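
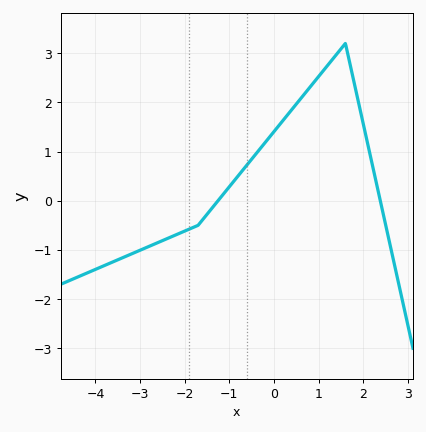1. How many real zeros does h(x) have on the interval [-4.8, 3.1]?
2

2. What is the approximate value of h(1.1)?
2.64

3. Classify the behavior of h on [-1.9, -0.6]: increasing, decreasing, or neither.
increasing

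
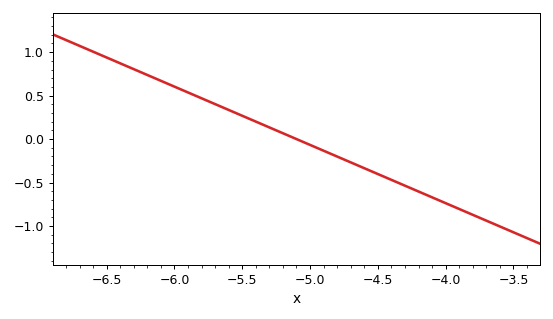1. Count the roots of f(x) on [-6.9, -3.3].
1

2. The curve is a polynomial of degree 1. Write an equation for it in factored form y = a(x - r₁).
y = -0.67(x + 5.1)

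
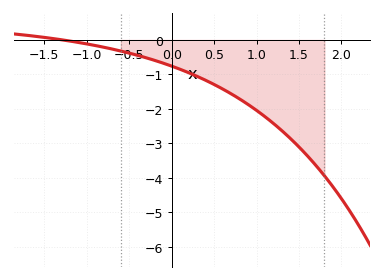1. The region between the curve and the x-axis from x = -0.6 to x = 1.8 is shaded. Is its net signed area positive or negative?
negative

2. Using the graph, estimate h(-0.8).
-0.2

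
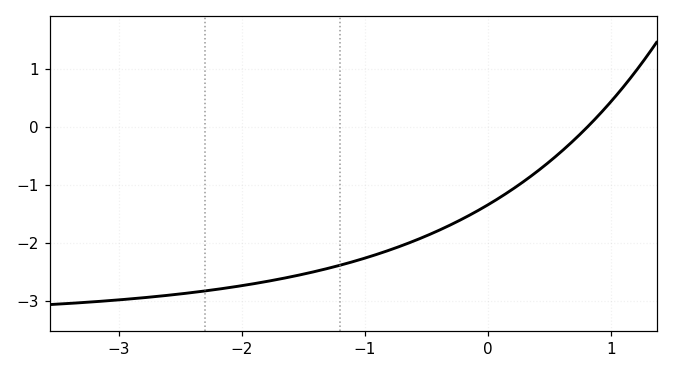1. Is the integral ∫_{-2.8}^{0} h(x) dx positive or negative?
negative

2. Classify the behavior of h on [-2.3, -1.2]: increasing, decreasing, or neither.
increasing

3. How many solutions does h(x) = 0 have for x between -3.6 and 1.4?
1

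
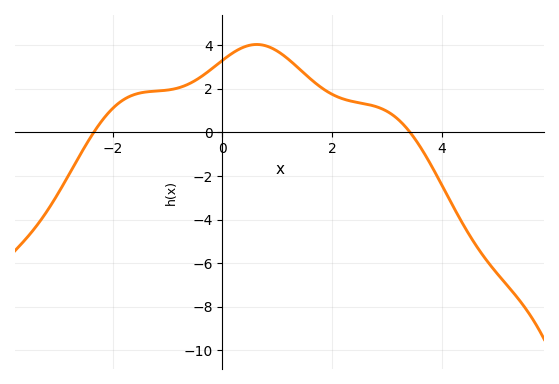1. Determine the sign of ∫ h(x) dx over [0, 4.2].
positive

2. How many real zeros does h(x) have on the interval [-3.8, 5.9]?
2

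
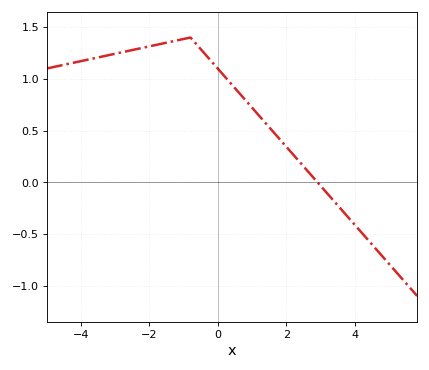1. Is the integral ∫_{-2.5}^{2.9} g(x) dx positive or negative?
positive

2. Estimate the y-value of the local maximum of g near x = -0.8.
1.4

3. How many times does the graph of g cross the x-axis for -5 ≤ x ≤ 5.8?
1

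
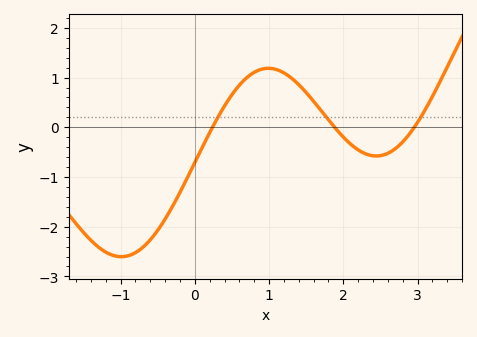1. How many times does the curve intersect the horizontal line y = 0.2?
3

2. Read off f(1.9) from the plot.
0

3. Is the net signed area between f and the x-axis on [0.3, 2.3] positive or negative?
positive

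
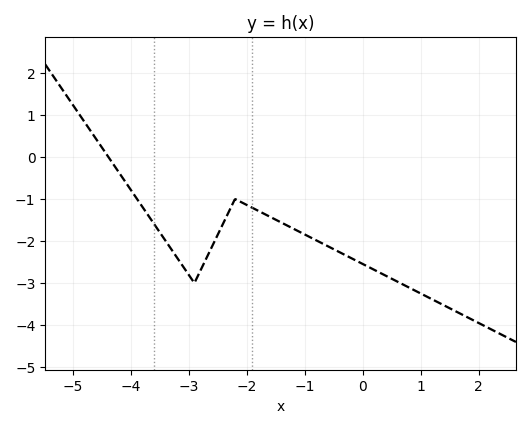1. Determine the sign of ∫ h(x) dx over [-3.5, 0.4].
negative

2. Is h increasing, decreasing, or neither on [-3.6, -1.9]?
neither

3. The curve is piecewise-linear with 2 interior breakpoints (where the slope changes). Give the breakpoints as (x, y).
(-2.9, -3); (-2.2, -1)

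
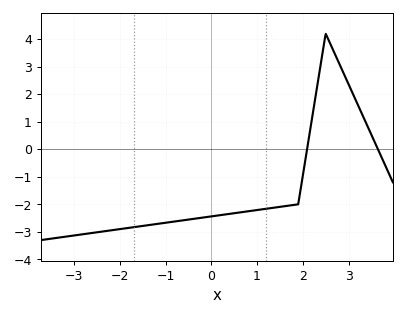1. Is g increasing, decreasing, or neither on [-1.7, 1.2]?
increasing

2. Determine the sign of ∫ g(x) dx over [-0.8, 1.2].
negative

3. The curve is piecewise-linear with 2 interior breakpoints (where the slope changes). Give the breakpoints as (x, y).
(1.9, -2); (2.5, 4.2)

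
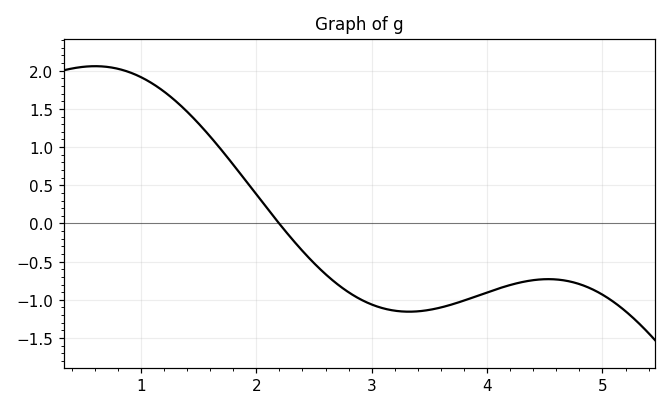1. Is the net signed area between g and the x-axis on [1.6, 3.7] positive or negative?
negative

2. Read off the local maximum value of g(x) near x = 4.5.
-0.75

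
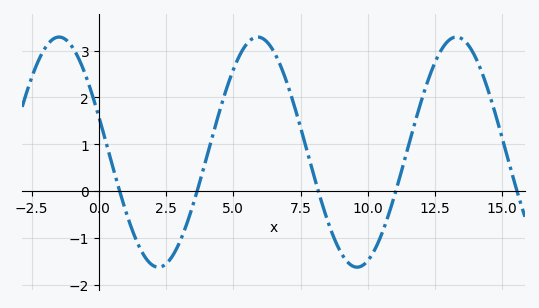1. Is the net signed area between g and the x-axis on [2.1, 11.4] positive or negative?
positive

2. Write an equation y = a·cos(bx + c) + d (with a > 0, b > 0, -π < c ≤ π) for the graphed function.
y = 2.46cos(0.85x + 1.26) + 0.83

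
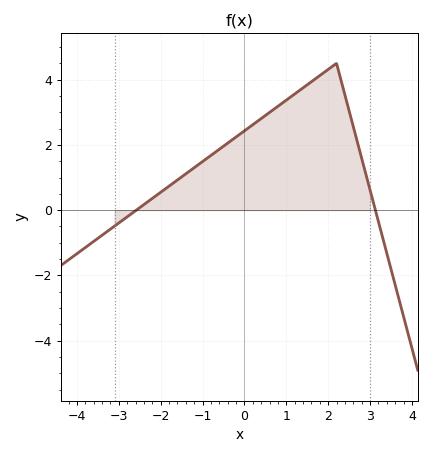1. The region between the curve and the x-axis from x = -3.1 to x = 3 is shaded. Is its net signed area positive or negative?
positive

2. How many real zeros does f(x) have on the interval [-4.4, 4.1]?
2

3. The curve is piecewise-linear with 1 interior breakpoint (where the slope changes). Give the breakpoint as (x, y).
(2.2, 4.5)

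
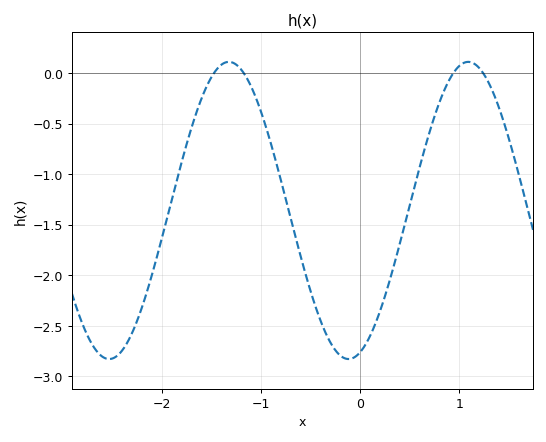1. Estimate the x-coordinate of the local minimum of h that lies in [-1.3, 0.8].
-0.1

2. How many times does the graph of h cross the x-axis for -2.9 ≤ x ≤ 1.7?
4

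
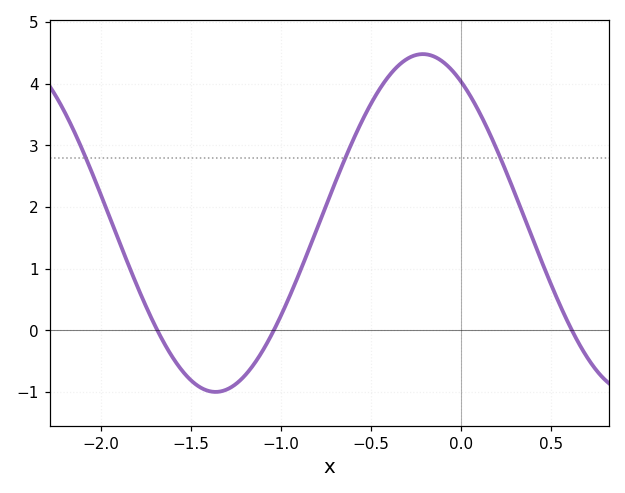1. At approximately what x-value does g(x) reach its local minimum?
-1.35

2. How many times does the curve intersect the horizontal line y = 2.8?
3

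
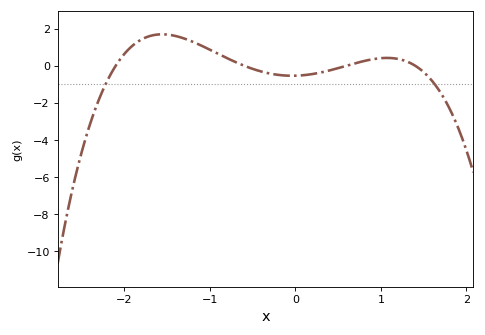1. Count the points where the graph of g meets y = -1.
2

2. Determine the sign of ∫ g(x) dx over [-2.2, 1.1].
positive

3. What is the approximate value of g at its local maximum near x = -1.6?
1.6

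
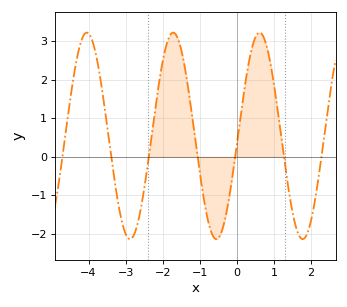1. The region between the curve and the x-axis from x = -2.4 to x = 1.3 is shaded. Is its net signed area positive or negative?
positive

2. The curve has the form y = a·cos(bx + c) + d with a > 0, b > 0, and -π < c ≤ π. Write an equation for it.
y = 2.68cos(2.7x - 1.6) + 0.54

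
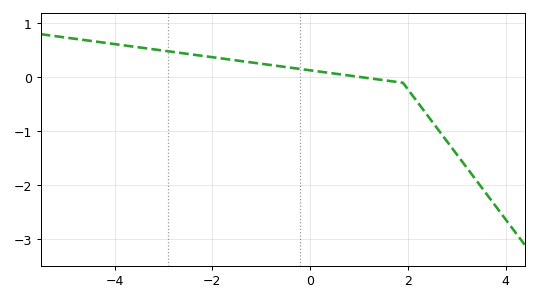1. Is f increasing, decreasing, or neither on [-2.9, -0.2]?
decreasing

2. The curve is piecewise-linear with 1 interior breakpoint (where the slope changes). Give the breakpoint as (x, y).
(1.9, -0.1)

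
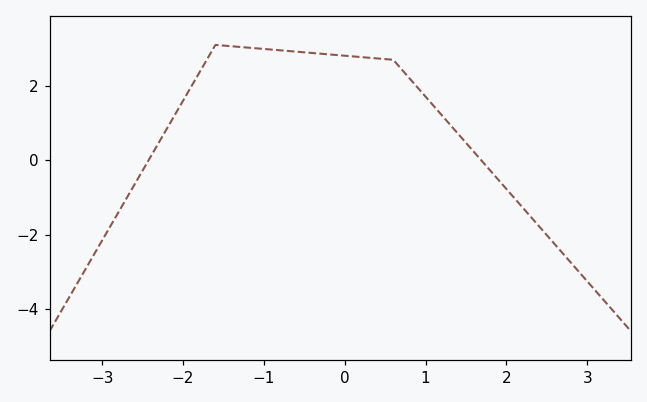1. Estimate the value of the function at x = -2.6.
-0.6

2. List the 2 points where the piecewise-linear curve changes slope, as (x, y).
(-1.6, 3.1); (0.6, 2.7)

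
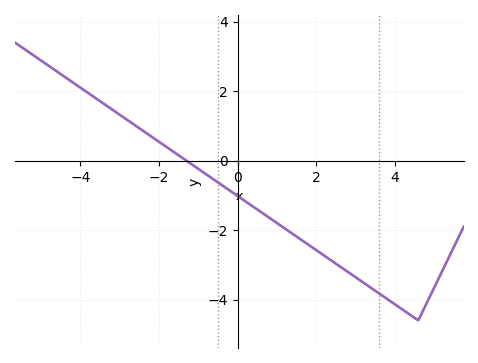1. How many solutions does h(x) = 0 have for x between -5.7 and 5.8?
1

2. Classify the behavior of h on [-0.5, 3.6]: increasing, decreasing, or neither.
decreasing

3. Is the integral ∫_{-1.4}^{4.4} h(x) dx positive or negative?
negative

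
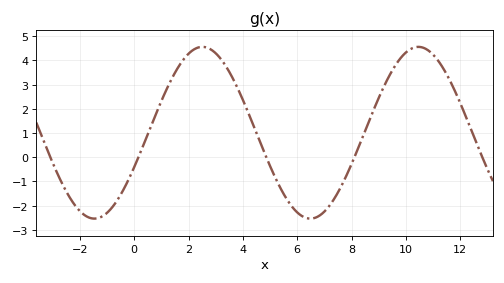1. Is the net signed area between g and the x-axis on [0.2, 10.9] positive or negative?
positive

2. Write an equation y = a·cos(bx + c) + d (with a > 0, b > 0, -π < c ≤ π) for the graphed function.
y = 3.55cos(0.79x - 1.98) + 1.01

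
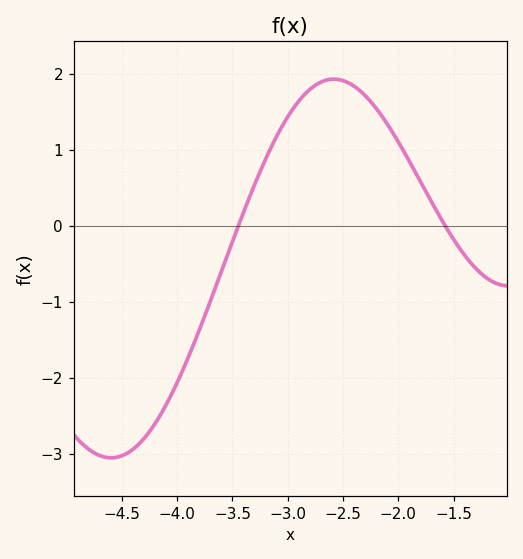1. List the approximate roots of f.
-3.4, -1.6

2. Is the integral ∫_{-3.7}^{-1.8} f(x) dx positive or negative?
positive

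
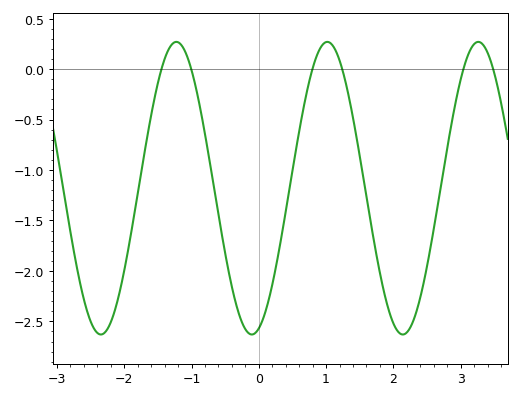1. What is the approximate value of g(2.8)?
-0.8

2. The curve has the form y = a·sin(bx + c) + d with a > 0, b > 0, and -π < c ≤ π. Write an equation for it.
y = 1.45sin(2.8x - 1.3) - 1.18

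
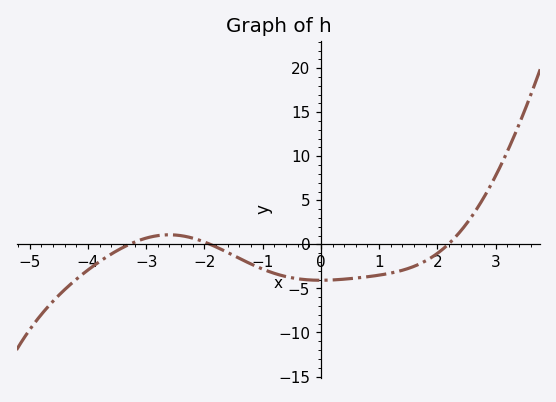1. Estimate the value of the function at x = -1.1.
-2.53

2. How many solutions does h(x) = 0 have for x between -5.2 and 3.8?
3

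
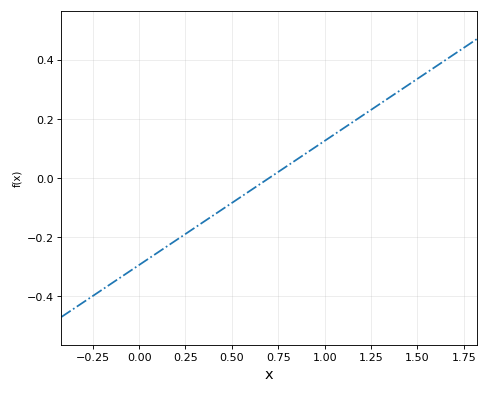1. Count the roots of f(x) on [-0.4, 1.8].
1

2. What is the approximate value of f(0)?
-0.294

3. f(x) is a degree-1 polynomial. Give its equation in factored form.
y = 0.42(x - 0.7)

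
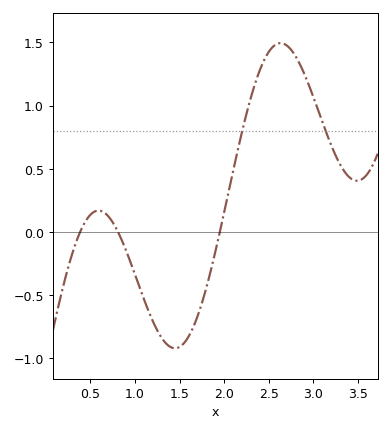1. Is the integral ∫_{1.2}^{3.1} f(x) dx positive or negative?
positive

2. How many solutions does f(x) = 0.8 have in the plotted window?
2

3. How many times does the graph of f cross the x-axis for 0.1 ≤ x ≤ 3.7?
3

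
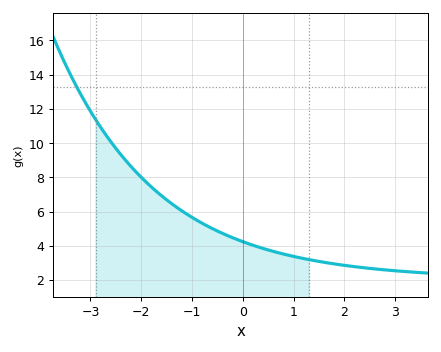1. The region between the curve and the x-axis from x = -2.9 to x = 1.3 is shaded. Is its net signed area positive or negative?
positive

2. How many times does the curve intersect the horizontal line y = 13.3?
1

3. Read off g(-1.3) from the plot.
6.25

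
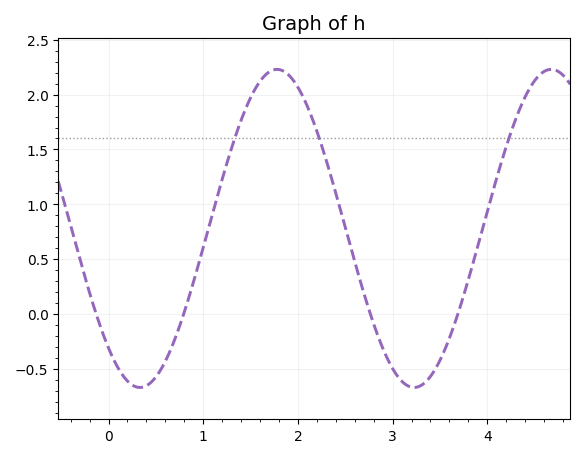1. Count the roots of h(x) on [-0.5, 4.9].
4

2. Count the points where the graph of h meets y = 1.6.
3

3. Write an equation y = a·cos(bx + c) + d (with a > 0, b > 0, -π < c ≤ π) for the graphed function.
y = 1.45cos(2.2x + 2.4) + 0.78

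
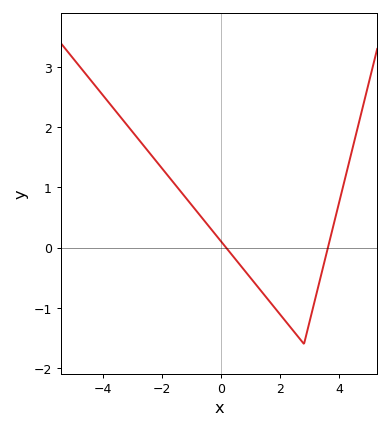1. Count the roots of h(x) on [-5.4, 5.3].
2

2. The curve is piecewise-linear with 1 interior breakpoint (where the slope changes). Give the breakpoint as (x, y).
(2.8, -1.6)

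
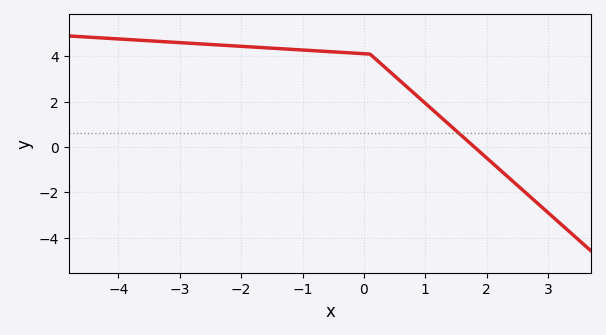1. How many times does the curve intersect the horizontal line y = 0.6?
1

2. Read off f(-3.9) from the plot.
4.75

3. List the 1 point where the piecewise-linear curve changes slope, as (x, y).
(0.1, 4.1)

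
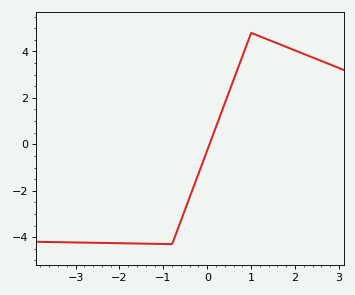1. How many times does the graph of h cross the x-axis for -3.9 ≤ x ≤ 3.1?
1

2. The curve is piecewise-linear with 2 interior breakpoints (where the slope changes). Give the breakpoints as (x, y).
(-0.8, -4.3); (1, 4.8)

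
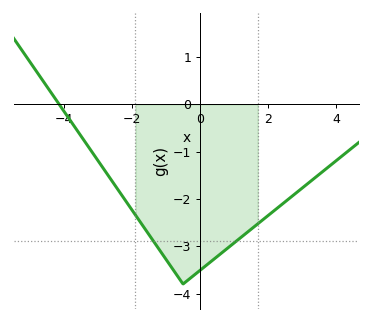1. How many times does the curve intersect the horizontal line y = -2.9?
2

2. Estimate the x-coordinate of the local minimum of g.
-0.4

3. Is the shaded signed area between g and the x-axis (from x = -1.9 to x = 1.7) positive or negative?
negative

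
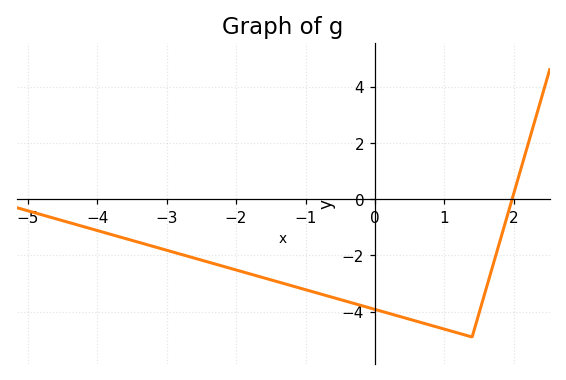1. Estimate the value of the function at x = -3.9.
-1.18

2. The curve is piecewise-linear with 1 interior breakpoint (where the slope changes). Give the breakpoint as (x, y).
(1.4, -4.9)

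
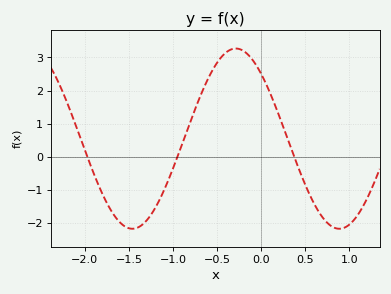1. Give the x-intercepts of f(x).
-1.95, -0.95, 0.35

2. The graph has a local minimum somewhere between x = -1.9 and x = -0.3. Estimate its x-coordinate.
-1.45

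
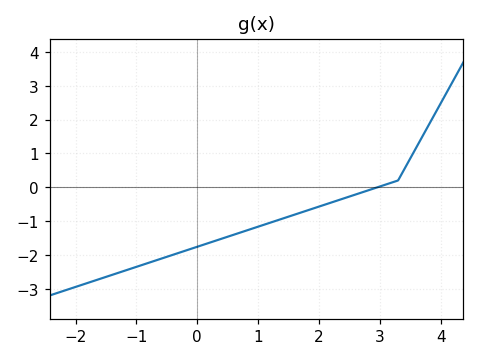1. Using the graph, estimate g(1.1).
-1.1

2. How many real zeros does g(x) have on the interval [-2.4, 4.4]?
1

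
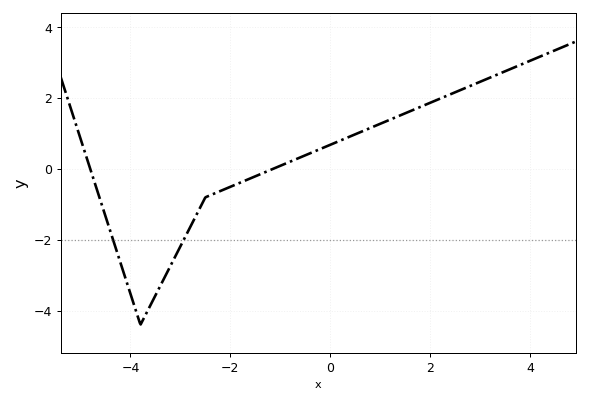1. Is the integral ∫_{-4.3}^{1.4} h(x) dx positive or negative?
negative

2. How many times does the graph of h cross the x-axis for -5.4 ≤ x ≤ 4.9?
2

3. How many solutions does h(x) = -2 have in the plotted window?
2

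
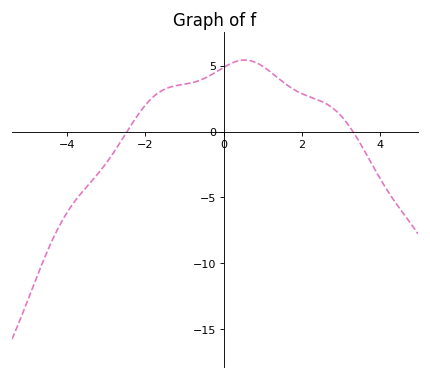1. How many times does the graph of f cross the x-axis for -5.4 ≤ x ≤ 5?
2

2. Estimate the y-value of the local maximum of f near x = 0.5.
5.43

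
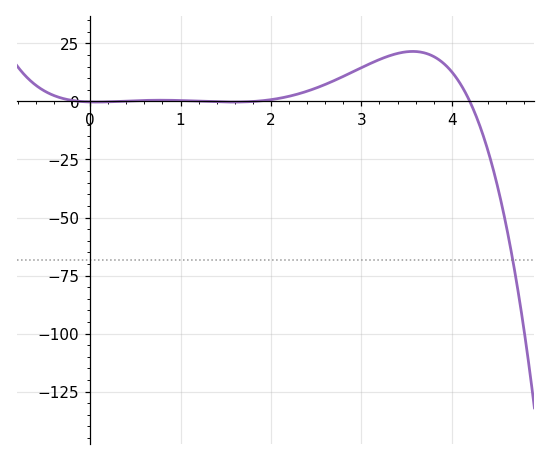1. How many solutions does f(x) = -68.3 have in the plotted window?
1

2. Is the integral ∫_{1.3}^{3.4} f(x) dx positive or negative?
positive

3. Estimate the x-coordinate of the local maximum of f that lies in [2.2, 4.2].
3.57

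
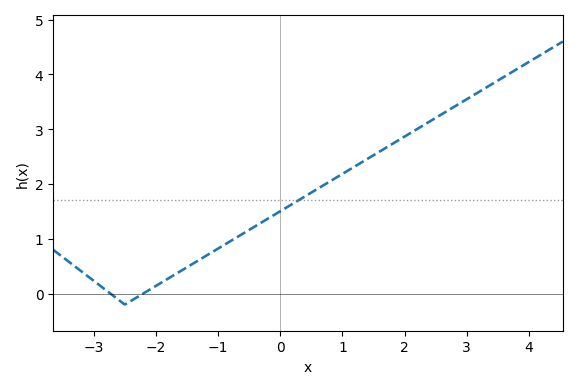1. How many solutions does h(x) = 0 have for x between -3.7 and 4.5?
2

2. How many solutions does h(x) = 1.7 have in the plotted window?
1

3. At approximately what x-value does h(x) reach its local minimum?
-2.6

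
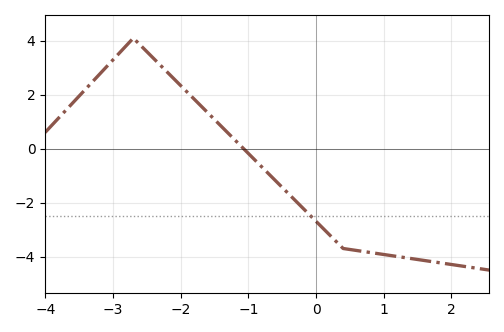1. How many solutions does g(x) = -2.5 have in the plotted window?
1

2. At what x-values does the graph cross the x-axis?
-1.1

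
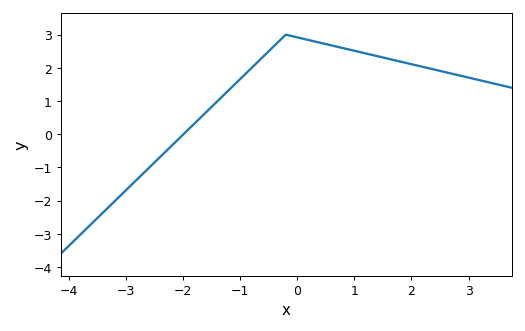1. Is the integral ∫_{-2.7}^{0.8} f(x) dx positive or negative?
positive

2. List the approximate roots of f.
-2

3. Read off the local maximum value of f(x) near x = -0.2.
3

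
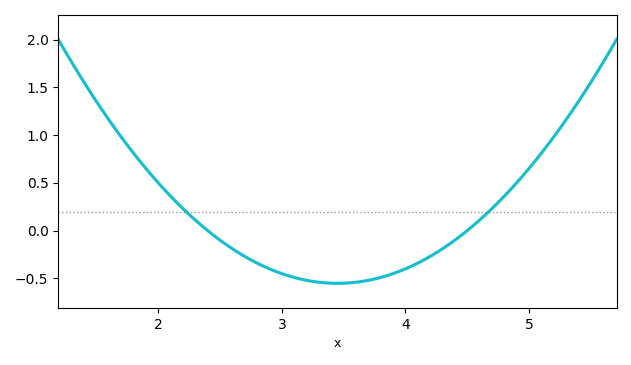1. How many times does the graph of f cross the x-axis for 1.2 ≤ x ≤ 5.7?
2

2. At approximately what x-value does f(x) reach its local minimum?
3.4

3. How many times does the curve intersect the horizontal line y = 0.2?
2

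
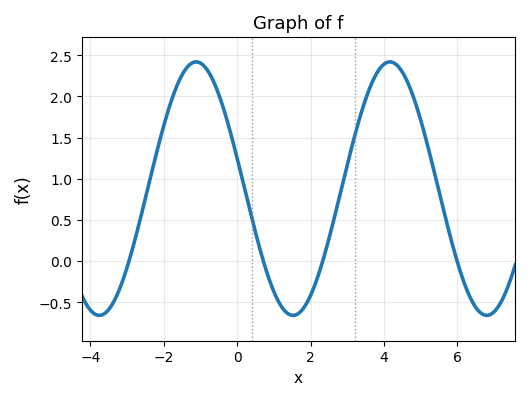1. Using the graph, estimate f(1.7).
-0.65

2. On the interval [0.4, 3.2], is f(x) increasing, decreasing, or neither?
neither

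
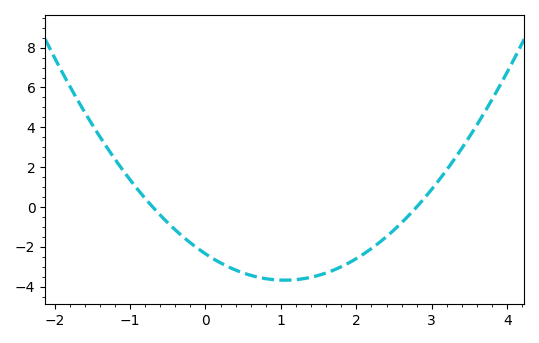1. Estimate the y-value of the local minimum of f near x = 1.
-3.67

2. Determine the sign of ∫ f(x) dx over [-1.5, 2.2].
negative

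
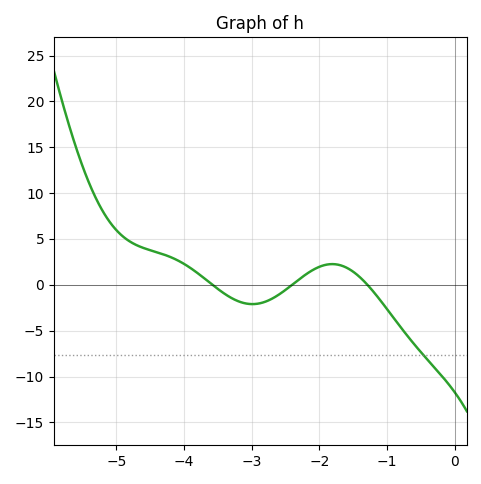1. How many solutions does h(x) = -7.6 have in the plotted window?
1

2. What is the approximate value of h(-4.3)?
3.31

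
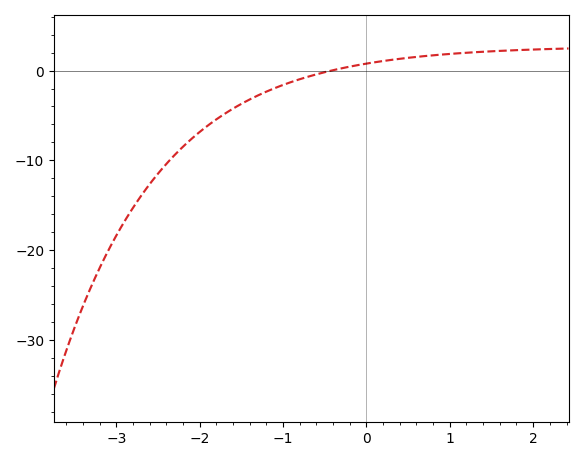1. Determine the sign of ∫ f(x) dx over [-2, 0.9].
negative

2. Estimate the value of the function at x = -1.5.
-4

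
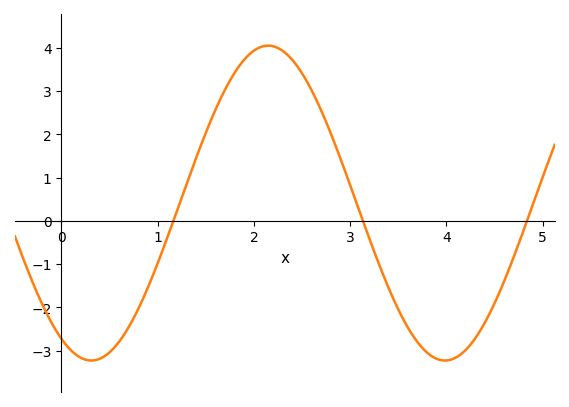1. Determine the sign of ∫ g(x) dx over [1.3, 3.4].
positive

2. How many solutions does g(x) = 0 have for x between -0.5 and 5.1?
3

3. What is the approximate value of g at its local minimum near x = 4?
-3.2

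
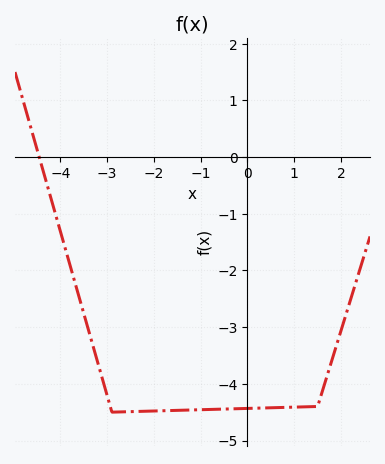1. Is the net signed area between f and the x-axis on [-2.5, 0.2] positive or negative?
negative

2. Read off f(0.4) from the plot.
-4.43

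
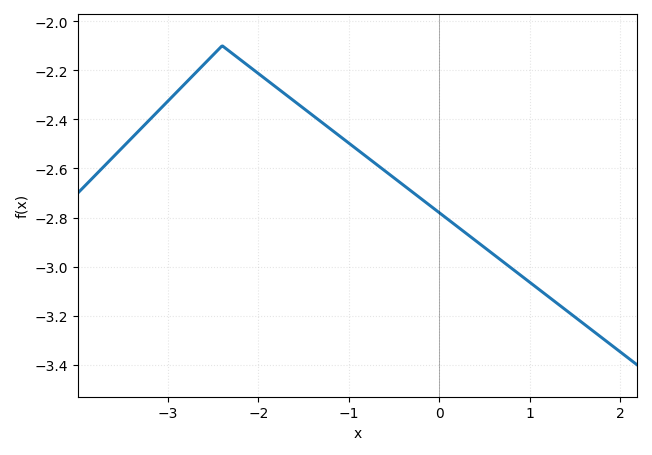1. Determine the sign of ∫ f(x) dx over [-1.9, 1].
negative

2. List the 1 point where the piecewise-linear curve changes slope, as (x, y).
(-2.4, -2.1)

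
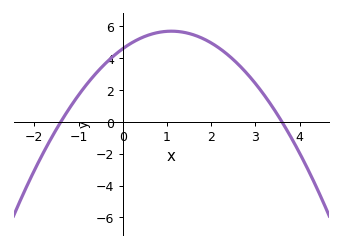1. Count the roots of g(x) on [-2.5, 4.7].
2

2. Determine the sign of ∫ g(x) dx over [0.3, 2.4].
positive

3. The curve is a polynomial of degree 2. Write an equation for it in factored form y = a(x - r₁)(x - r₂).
y = -0.91(x + 1.4)(x - 3.6)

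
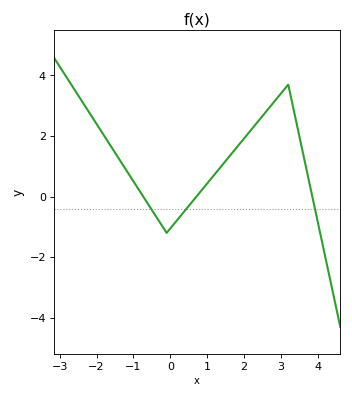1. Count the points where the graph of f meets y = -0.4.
3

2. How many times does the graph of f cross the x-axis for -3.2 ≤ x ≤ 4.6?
3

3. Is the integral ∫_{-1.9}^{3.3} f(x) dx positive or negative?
positive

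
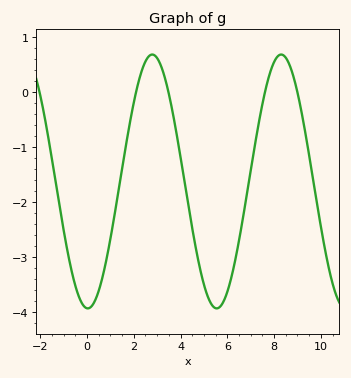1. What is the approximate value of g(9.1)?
-0.2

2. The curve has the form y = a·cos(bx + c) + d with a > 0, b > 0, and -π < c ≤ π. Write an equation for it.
y = 2.31cos(1.1x + 3.1) - 1.62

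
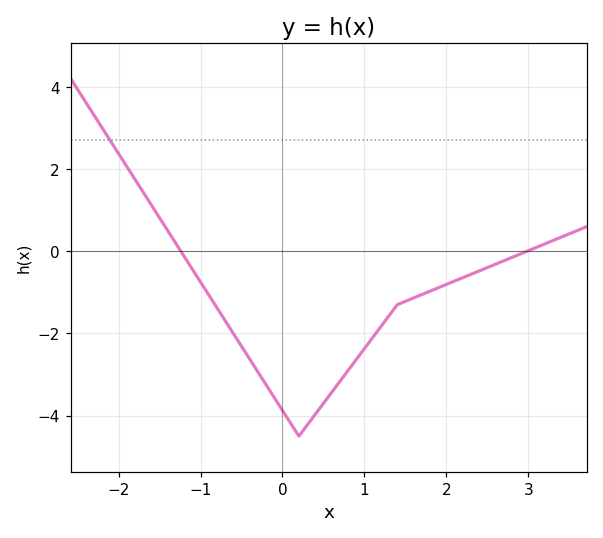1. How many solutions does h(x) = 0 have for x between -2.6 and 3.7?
2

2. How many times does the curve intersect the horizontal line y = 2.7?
1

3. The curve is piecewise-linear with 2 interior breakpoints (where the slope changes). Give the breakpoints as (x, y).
(0.2, -4.5); (1.4, -1.3)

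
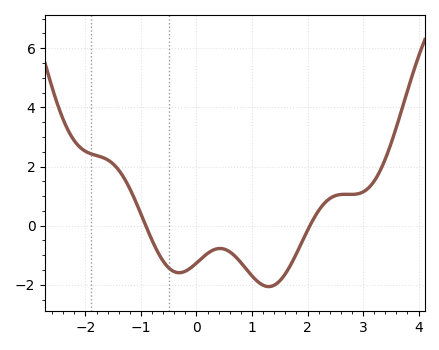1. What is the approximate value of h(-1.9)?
2.43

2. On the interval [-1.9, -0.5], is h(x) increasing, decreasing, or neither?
decreasing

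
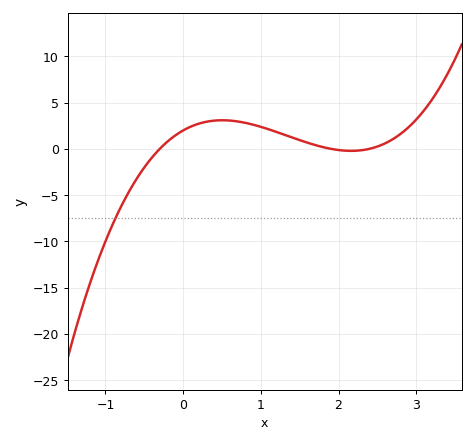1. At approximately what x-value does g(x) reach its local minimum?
2.2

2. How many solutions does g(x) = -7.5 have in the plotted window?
1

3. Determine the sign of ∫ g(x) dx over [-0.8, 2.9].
positive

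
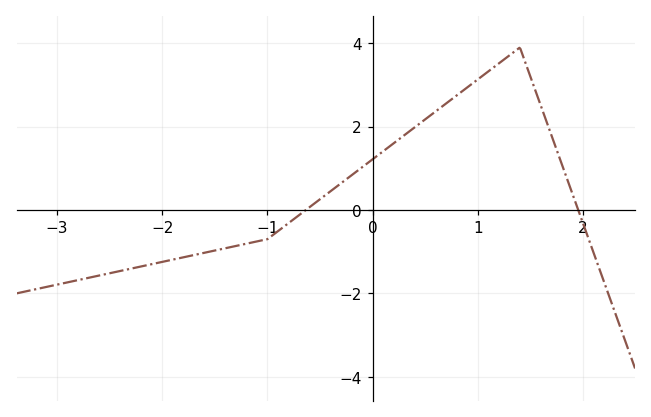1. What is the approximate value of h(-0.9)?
-0.508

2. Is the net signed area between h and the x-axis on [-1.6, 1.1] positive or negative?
positive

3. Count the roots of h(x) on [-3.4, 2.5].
2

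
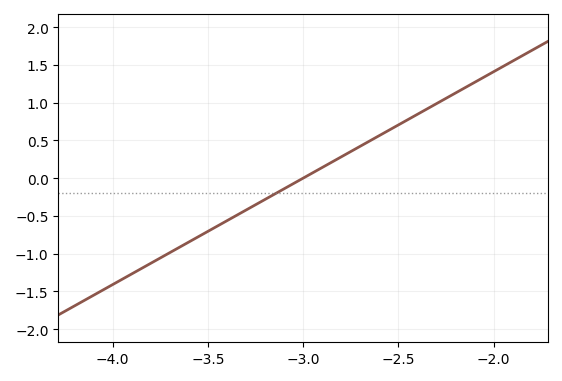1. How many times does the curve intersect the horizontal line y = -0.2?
1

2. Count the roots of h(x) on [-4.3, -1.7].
1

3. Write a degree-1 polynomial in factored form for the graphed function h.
y = 1.41(x + 3)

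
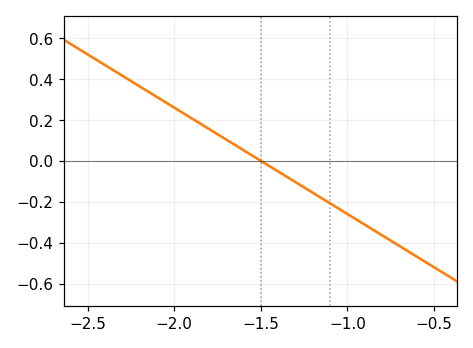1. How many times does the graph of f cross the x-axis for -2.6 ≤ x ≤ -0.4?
1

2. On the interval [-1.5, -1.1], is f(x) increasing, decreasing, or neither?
decreasing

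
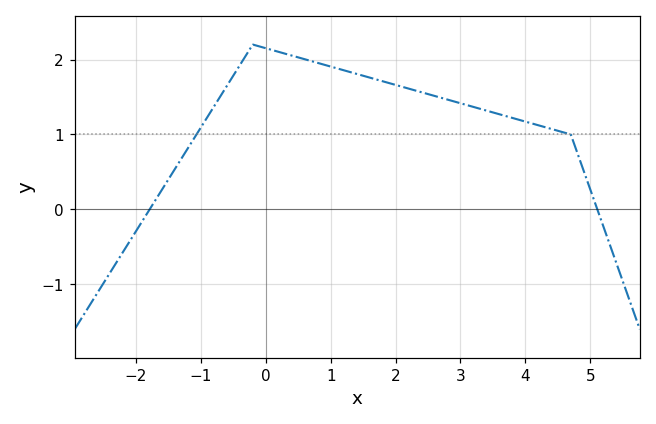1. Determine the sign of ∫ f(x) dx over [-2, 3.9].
positive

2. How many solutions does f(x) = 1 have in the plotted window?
2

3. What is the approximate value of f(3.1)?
1.39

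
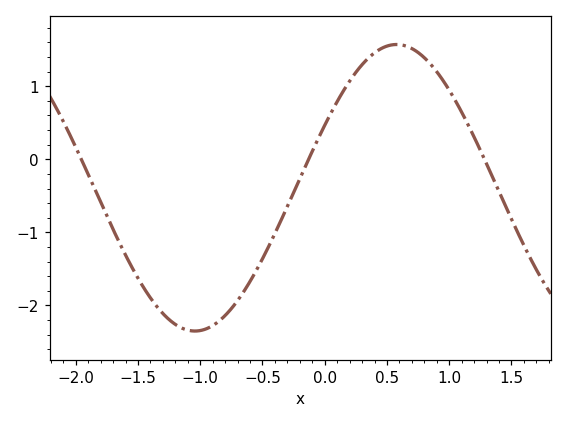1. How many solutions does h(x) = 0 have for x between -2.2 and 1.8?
3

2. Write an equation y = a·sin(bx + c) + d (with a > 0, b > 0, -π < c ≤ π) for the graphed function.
y = 1.96sin(1.9x + 0.45) - 0.39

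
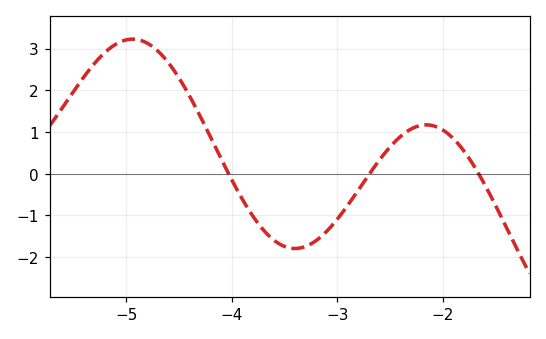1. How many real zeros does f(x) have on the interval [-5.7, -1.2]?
3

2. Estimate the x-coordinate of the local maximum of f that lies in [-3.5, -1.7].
-2.2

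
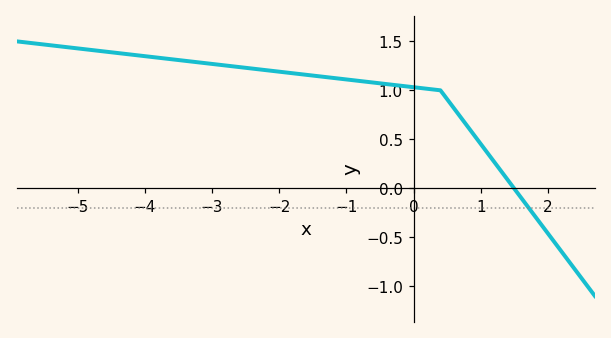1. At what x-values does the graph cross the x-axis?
1.4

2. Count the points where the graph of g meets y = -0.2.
1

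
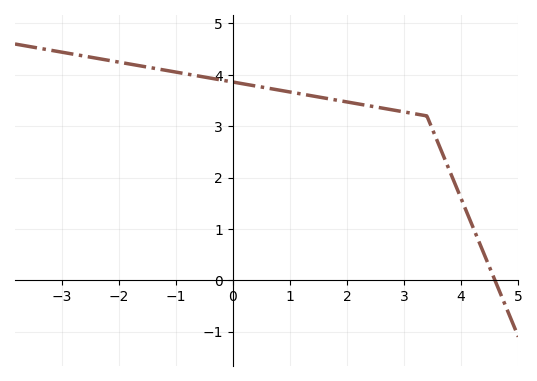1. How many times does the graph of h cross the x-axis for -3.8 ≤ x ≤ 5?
1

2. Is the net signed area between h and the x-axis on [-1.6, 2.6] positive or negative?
positive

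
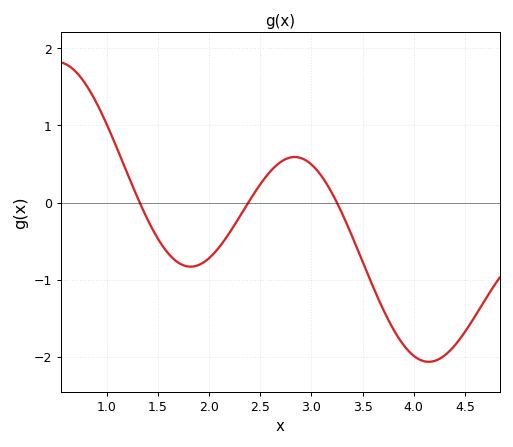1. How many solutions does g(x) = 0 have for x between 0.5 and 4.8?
3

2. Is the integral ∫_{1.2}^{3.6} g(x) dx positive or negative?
negative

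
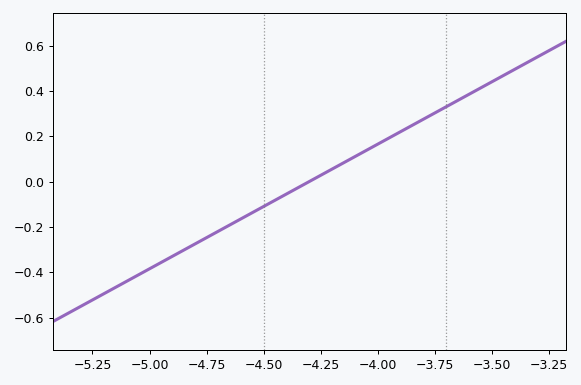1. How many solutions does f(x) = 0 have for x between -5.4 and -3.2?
1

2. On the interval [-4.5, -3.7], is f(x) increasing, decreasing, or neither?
increasing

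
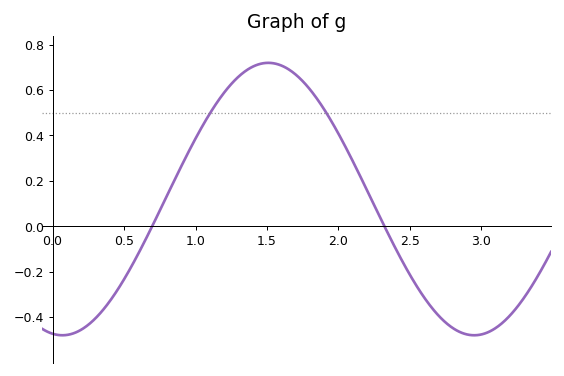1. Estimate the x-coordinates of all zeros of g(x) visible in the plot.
0.697, 2.32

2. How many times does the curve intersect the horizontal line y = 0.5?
2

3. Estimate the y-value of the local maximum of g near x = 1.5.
0.72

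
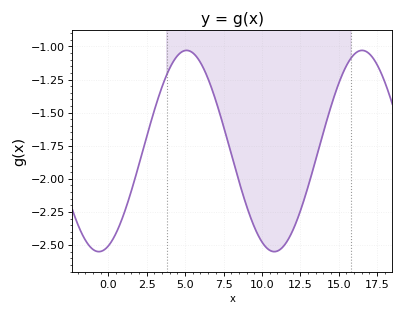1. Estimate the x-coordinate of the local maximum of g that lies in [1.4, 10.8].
5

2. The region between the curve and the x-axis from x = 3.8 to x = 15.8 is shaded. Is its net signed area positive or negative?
negative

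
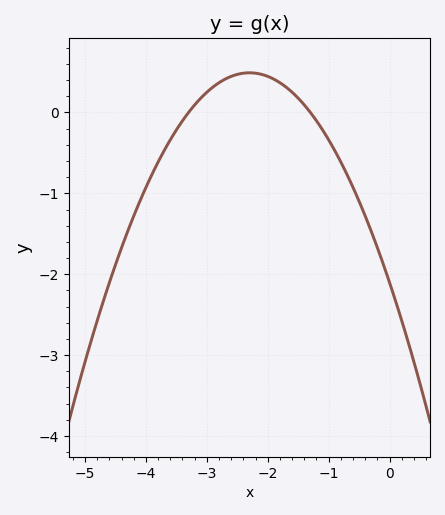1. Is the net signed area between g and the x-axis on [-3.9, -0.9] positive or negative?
positive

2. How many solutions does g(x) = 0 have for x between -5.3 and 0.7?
2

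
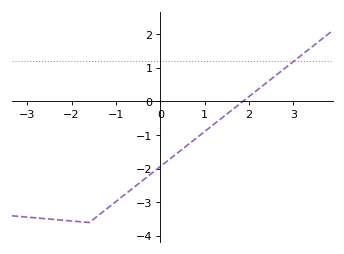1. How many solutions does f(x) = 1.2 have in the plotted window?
1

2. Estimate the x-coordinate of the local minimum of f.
-1.6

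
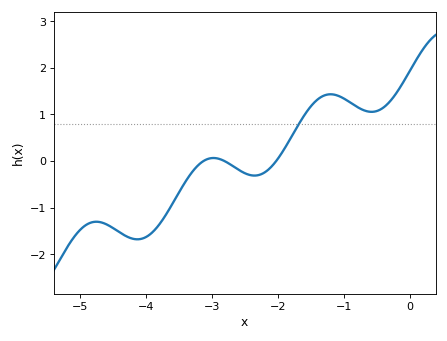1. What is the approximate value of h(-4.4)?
-1.5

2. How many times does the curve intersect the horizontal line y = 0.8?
1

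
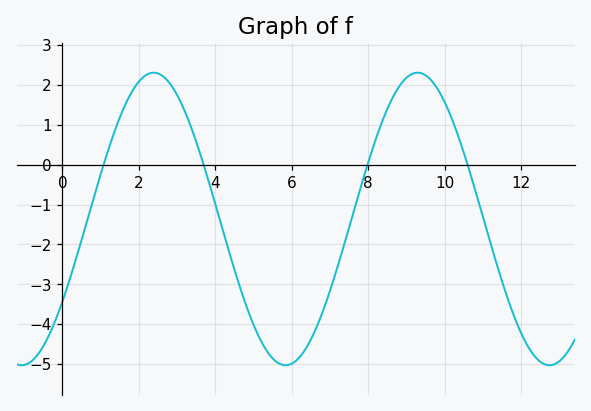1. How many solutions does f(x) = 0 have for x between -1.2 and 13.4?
4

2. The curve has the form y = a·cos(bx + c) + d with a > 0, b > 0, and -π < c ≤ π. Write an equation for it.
y = 3.67cos(0.91x - 2.17) - 1.36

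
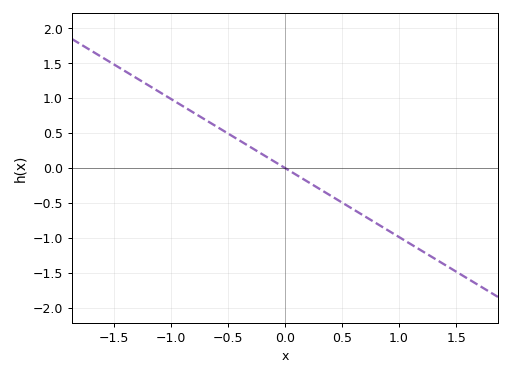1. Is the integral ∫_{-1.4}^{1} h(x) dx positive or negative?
positive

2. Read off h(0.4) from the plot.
-0.396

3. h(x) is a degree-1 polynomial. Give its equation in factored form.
y = -0.99(x - 0)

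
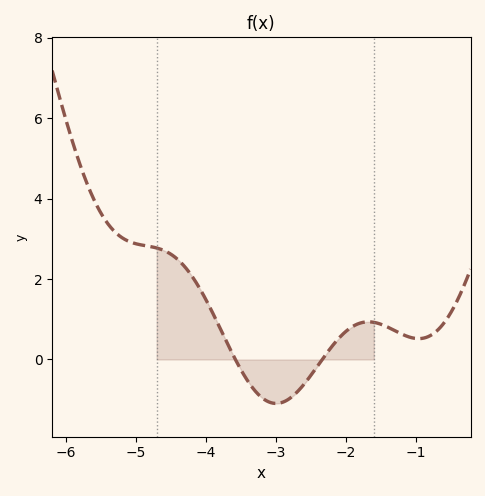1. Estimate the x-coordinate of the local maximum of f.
-1.68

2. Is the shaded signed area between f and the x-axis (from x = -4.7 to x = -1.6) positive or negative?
positive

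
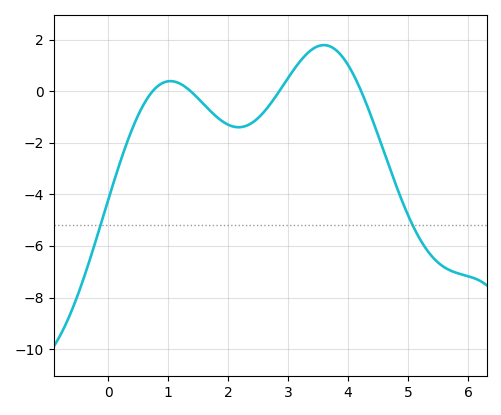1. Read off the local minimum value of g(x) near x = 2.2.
-1.4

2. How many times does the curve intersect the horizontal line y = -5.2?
2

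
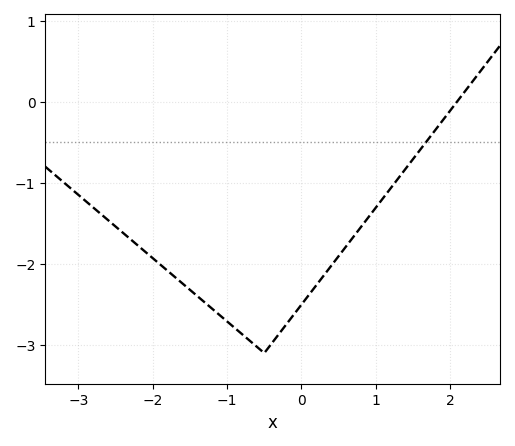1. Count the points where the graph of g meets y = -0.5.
1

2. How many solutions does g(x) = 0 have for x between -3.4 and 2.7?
1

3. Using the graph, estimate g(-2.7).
-1.4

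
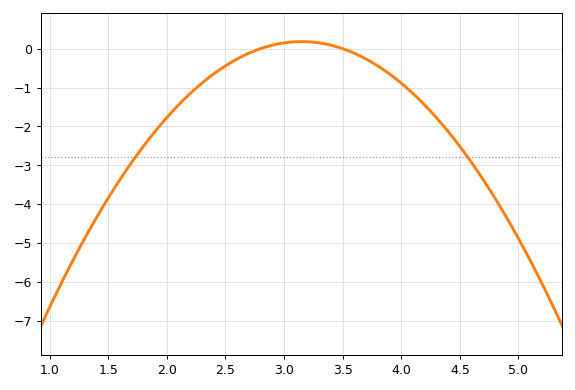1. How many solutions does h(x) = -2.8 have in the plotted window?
2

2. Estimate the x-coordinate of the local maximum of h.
3.15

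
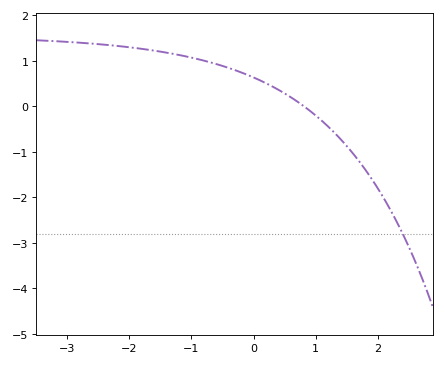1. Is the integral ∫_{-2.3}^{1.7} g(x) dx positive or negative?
positive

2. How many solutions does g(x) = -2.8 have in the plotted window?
1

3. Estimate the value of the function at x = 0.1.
0.6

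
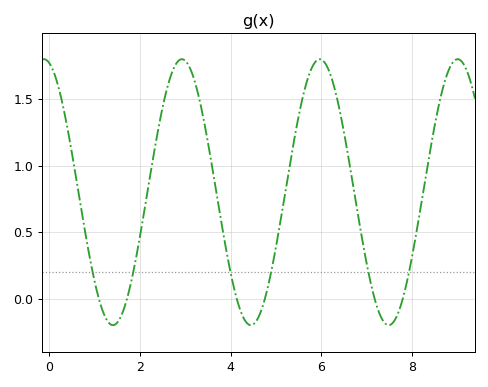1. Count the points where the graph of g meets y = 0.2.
6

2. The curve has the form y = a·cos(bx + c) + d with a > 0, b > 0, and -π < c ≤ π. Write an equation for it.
y = 1cos(2.07x + 0.222) + 0.8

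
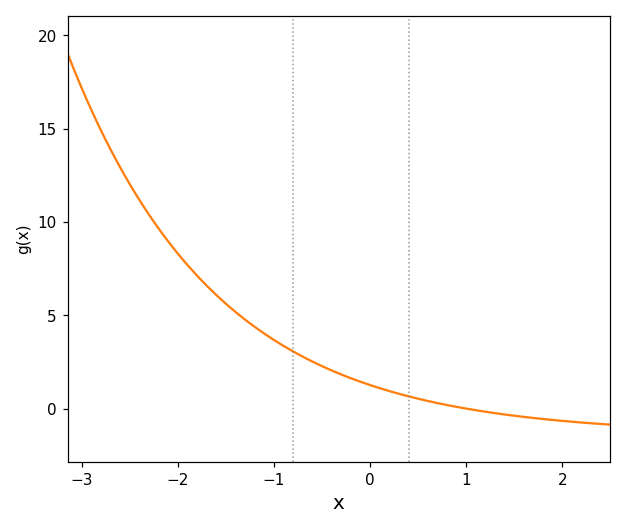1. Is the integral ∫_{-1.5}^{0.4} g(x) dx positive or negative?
positive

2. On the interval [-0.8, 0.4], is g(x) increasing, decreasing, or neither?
decreasing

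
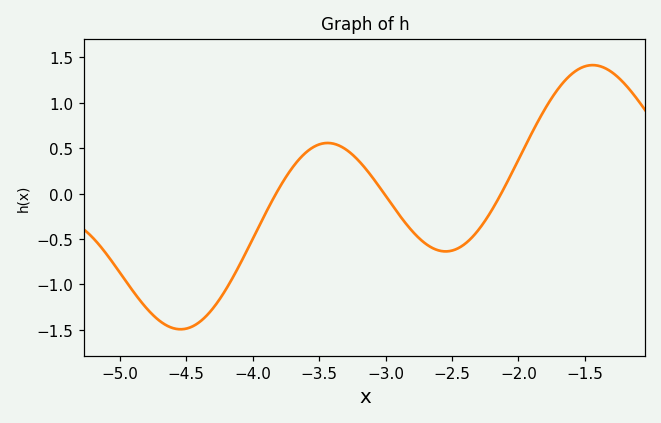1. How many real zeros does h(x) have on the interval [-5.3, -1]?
3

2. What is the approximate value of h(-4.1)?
-0.789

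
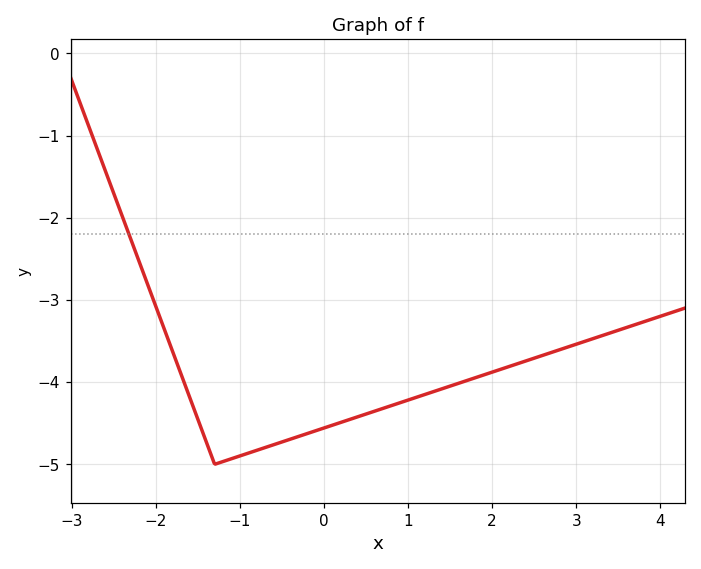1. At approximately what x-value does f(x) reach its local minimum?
-1.3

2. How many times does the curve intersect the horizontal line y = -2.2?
1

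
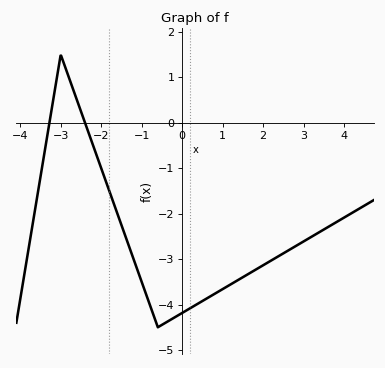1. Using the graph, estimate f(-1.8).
-1.5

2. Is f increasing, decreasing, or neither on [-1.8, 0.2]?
neither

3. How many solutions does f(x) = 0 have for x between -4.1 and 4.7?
2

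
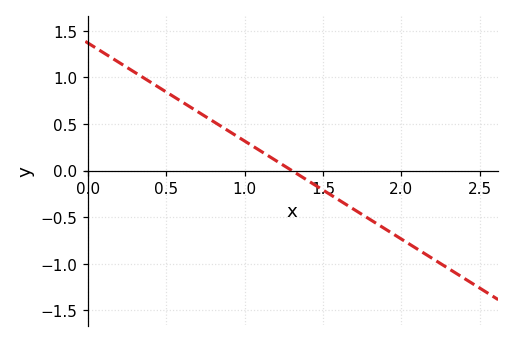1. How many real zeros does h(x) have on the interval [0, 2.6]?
1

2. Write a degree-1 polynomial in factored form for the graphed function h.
y = -1.05(x - 1.3)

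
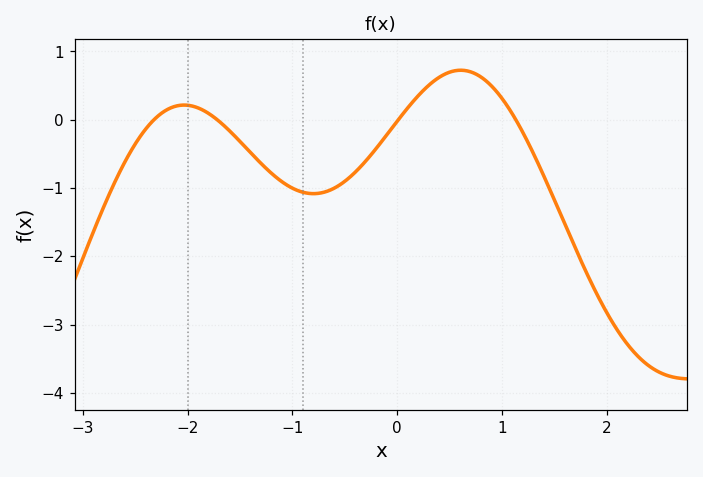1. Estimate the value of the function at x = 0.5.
0.7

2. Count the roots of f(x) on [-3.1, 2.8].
4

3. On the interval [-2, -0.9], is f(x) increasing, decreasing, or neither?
decreasing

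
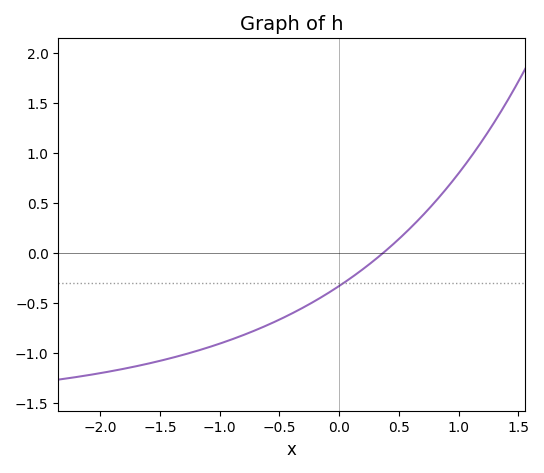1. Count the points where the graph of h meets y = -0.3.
1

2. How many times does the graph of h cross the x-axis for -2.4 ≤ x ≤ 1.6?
1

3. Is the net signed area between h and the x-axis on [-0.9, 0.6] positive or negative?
negative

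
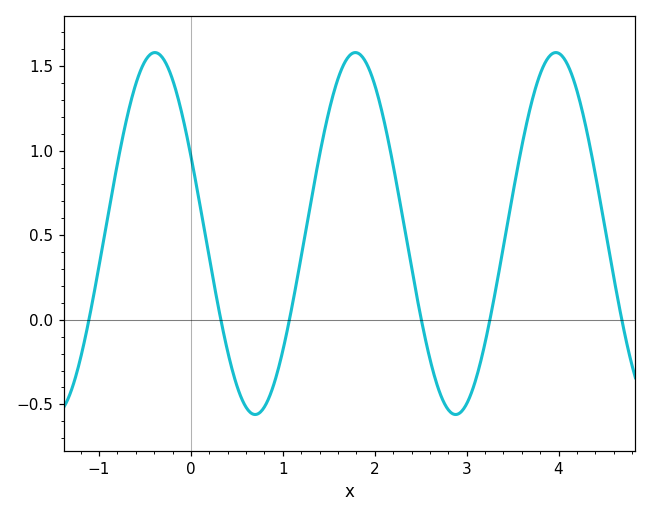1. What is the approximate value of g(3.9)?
1.56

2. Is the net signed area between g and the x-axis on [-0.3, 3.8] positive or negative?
positive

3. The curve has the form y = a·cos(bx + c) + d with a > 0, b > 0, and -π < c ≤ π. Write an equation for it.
y = 1.07cos(2.88x + 1.13) + 0.51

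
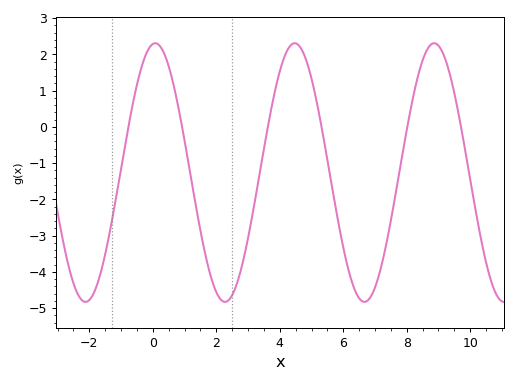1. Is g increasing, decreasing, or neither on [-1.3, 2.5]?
neither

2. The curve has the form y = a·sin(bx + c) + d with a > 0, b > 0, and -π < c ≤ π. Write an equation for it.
y = 3.57sin(1.4x + 1.5) - 1.26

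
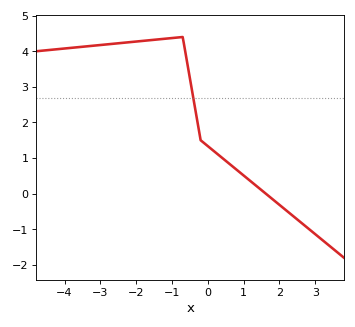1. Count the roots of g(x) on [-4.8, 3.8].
1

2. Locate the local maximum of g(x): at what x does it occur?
-0.8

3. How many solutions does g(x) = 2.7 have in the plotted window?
1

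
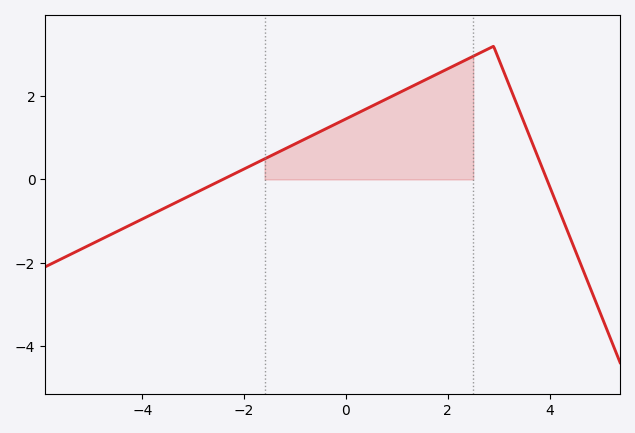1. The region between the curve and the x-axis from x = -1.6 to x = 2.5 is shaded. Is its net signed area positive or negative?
positive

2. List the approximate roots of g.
-2.4, 4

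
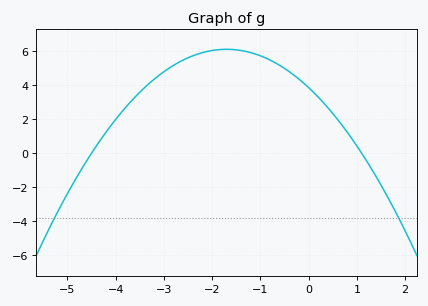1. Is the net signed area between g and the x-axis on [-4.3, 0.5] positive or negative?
positive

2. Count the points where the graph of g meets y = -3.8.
2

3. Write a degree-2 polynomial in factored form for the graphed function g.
y = -0.78(x + 4.5)(x - 1.1)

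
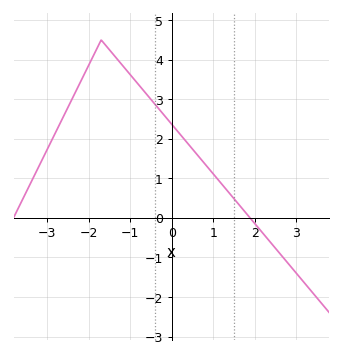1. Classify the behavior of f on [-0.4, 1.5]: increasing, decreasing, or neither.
decreasing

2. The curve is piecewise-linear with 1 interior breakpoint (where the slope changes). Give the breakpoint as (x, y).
(-1.7, 4.5)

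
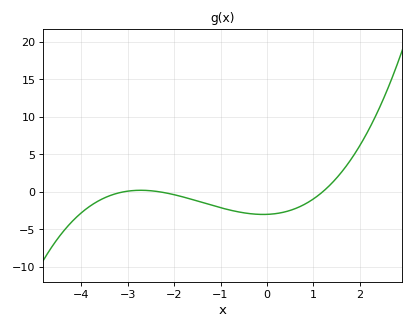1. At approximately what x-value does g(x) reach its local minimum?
0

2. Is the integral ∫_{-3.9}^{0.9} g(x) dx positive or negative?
negative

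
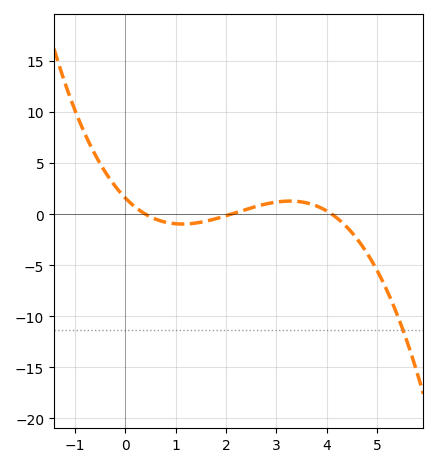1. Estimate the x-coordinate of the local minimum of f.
1.1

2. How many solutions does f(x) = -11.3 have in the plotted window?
1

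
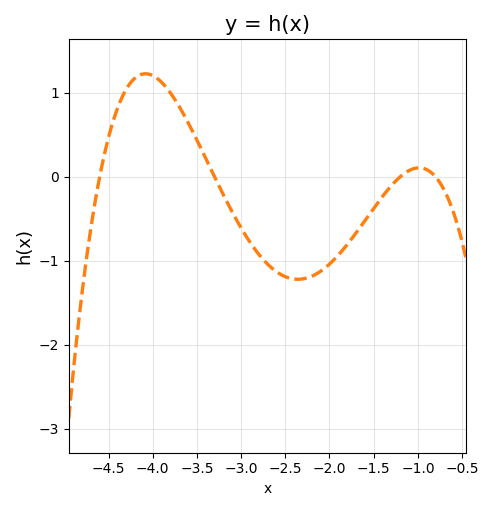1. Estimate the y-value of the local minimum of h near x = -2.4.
-1.22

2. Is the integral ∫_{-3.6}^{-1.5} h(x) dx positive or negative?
negative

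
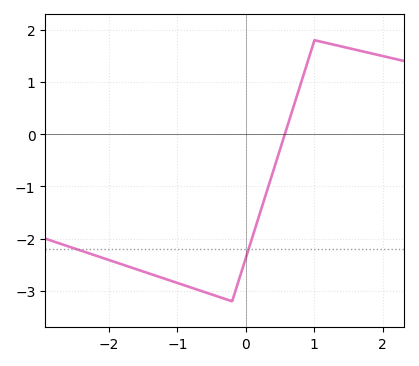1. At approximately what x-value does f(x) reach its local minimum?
-0.202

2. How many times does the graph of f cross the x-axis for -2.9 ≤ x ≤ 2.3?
1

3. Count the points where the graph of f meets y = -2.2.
2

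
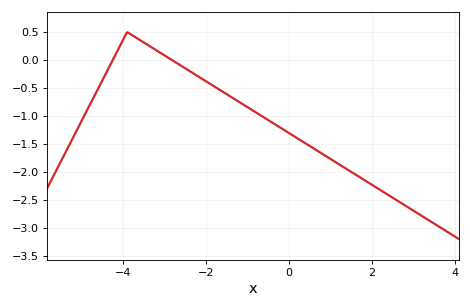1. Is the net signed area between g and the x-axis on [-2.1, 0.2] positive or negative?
negative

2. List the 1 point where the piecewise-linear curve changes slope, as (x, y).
(-3.9, 0.5)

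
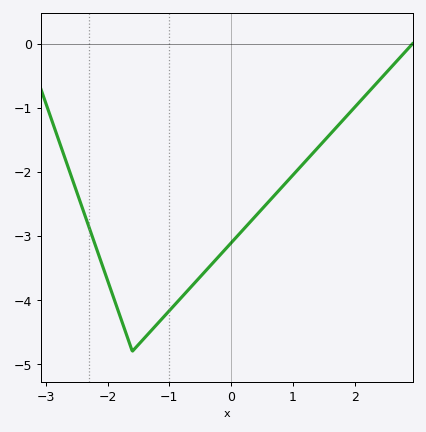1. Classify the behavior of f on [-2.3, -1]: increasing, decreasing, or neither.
neither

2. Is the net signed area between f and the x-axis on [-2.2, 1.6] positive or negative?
negative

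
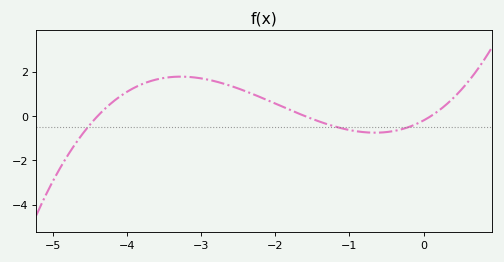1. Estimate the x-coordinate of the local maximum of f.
-3.3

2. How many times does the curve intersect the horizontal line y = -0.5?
3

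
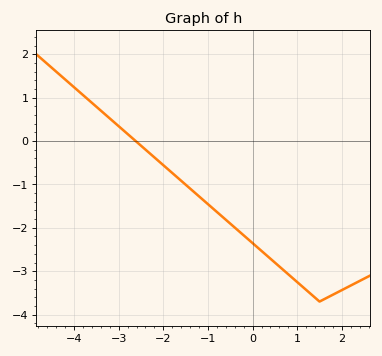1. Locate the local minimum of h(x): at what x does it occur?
1.5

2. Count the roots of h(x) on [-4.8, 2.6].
1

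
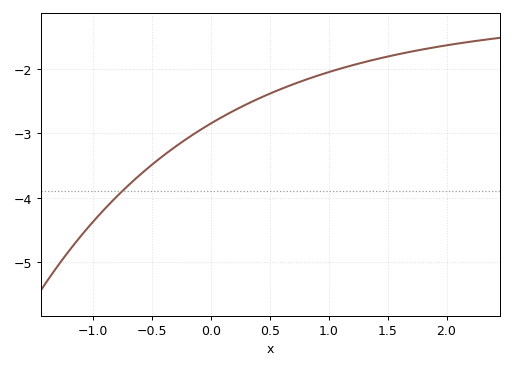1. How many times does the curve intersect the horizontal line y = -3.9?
1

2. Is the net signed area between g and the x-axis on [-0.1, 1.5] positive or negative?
negative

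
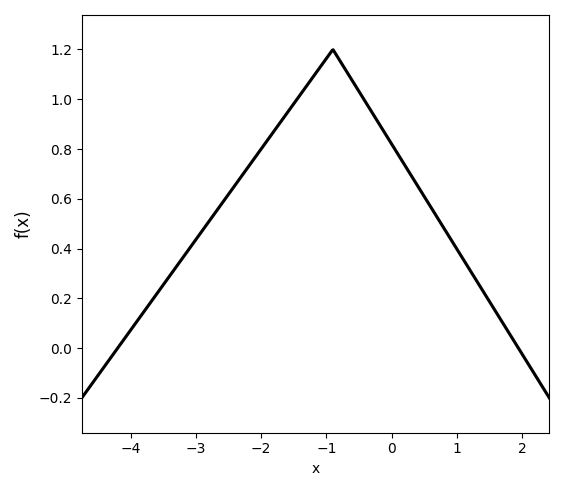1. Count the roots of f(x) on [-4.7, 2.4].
2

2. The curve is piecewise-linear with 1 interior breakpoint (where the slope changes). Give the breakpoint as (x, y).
(-0.9, 1.2)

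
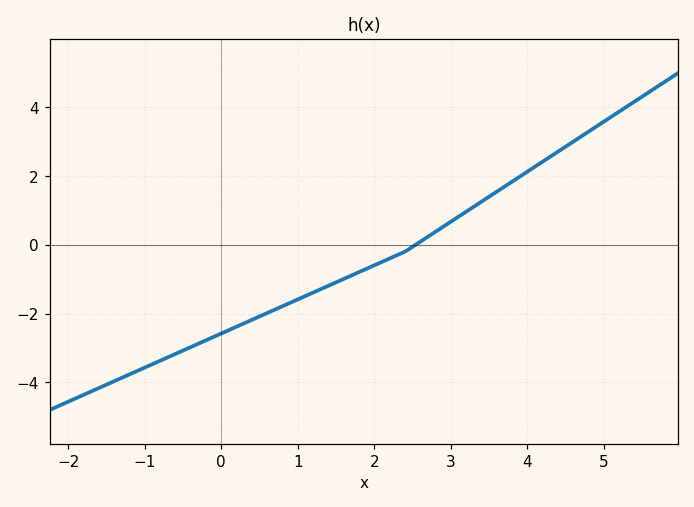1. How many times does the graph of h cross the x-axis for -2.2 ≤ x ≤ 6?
1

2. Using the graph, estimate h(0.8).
-1.78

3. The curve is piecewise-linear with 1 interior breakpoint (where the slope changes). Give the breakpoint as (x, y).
(2.4, -0.2)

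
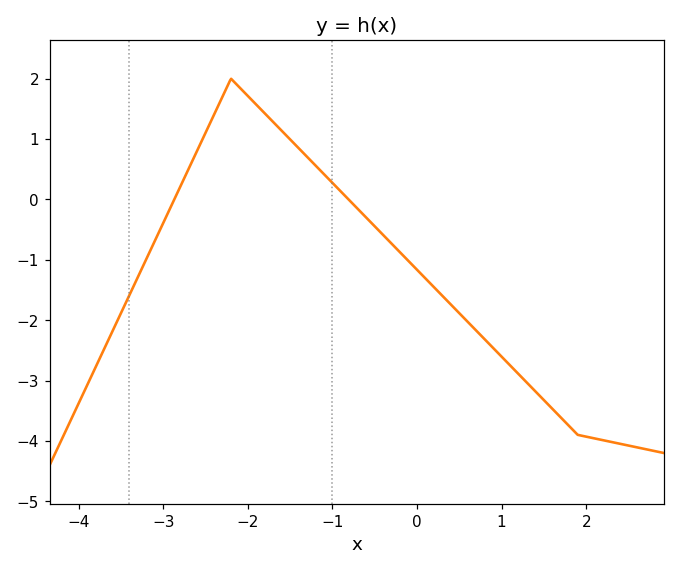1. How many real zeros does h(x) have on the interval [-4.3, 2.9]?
2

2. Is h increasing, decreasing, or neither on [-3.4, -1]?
neither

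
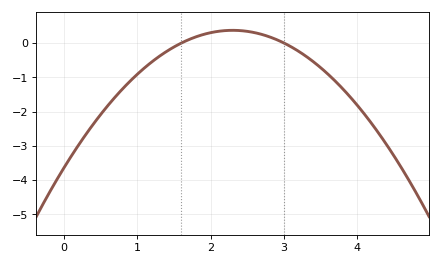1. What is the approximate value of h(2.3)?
0.372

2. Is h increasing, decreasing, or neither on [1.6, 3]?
neither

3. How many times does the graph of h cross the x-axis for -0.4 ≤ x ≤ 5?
2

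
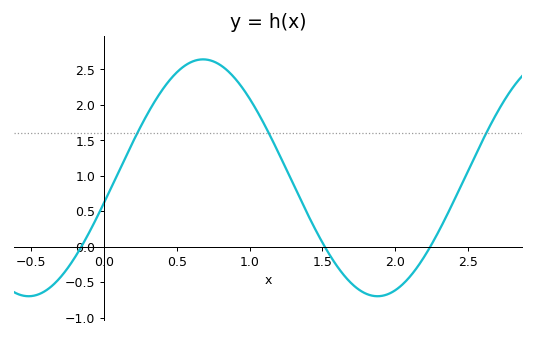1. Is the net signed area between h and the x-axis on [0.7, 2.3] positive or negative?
positive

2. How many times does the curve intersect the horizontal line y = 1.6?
3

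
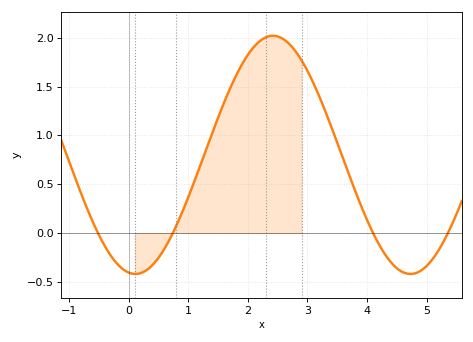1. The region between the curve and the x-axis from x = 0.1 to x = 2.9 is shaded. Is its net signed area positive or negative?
positive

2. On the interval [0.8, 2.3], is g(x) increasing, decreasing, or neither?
increasing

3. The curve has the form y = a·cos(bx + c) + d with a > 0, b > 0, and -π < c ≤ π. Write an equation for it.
y = 1.22cos(1.36x + 2.99) + 0.8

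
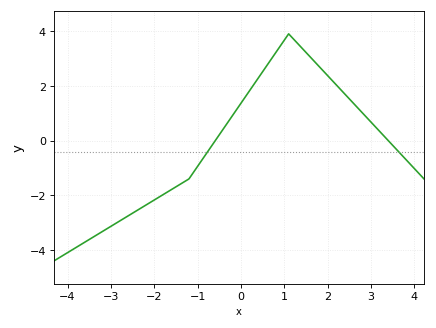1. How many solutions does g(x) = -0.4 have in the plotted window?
2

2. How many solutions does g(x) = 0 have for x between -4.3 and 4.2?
2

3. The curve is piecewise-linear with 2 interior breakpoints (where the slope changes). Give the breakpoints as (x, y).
(-1.2, -1.4); (1.1, 3.9)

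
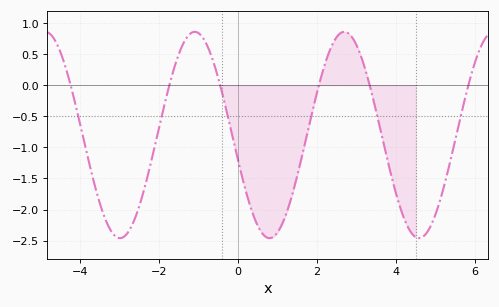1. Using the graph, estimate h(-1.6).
0.3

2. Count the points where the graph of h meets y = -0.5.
6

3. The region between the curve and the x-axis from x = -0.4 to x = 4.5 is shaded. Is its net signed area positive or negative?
negative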